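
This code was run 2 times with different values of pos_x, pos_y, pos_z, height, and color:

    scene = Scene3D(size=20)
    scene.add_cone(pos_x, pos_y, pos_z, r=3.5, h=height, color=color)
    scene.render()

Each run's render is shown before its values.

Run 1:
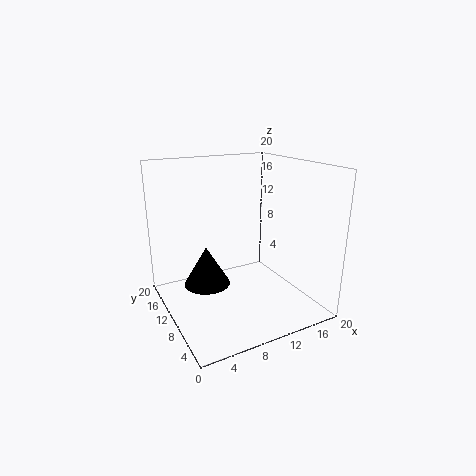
pos_x = 7, pos_y = 14.5, pos_z = 1.5, height = 6, color = 'black'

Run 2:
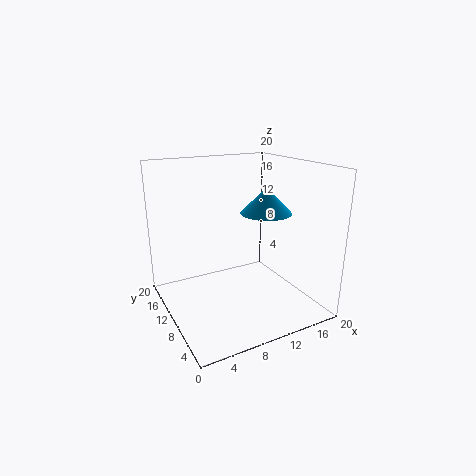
pos_x = 13.5, pos_y = 8.5, pos_z = 13.5, height = 3.5, color = 'deepskyblue'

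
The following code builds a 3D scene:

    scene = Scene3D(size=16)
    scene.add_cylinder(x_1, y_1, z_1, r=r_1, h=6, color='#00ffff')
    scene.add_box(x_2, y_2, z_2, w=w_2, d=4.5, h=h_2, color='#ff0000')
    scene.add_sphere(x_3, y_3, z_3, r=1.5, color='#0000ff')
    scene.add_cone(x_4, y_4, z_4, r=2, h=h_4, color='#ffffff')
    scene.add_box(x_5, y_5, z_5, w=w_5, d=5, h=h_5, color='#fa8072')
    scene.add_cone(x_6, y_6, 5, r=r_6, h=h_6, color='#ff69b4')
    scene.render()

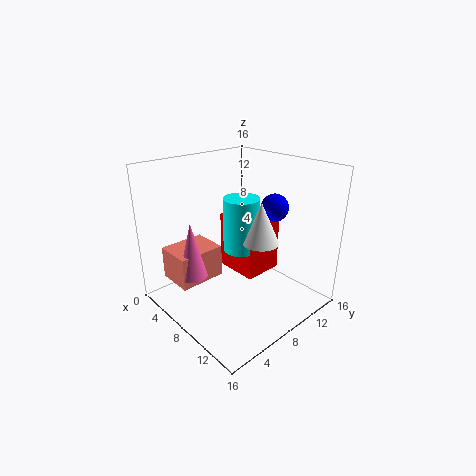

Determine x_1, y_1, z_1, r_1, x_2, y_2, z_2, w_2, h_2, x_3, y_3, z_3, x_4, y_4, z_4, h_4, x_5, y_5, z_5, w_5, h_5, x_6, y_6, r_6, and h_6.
x_1 = 8, y_1 = 8.5, z_1 = 6.5, r_1 = 2, x_2 = 5, y_2 = 8, z_2 = 3.5, w_2 = 5, h_2 = 6.5, x_3 = 10.5, y_3 = 11, z_3 = 11.5, x_4 = 10.5, y_4 = 9, z_4 = 8, h_4 = 4.5, x_5 = 3.5, y_5 = 1, z_5 = 4, w_5 = 4, h_5 = 3.5, x_6 = 7, y_6 = 2.5, r_6 = 1.5, h_6 = 6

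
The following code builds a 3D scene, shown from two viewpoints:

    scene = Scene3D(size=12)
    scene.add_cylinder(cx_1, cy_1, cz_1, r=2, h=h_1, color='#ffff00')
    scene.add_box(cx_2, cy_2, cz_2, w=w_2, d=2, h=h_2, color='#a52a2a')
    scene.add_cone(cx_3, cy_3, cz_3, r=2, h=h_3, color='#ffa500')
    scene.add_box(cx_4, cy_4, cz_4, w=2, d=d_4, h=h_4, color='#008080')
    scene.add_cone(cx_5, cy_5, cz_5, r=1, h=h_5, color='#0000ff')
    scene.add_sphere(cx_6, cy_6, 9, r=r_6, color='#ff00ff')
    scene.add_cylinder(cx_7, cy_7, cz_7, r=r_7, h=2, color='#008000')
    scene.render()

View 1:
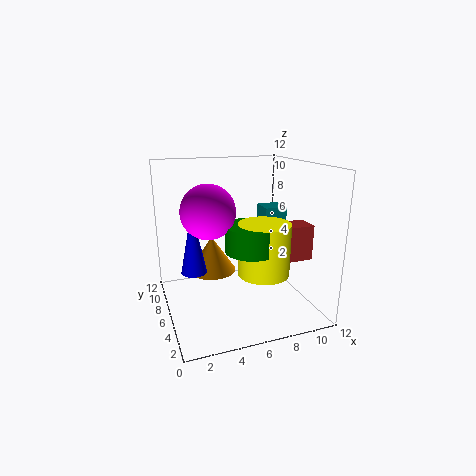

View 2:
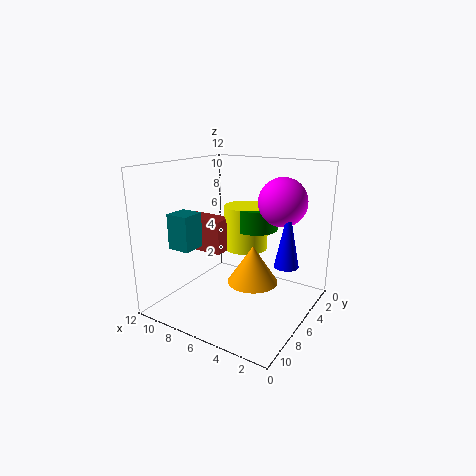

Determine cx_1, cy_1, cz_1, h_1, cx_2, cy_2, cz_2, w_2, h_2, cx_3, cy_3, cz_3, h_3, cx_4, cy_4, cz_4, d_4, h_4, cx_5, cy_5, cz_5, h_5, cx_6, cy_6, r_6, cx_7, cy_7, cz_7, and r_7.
cx_1 = 7, cy_1 = 3, cz_1 = 4, h_1 = 4, cx_2 = 8, cy_2 = 4, cz_2 = 4, w_2 = 4, h_2 = 3, cx_3 = 4, cy_3 = 7, cz_3 = 3, h_3 = 3, cx_4 = 9, cy_4 = 7, cz_4 = 5, d_4 = 2, h_4 = 3, cx_5 = 2, cy_5 = 5, cz_5 = 4, h_5 = 5, cx_6 = 3, cy_6 = 4, r_6 = 2, cx_7 = 6, cy_7 = 3, cz_7 = 6, r_7 = 2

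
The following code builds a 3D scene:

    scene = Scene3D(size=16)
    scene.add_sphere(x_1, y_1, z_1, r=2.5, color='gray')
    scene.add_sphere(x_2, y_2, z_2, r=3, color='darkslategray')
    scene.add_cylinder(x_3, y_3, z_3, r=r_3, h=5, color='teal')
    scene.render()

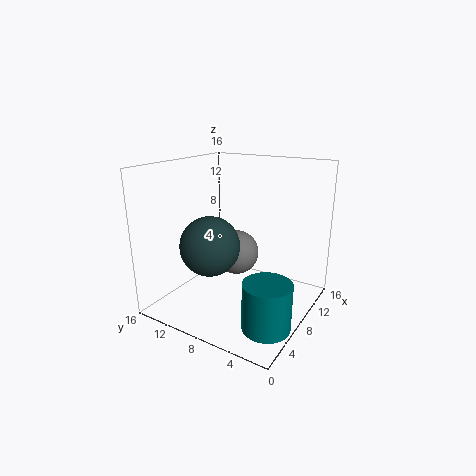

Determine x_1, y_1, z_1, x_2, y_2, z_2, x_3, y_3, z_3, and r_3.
x_1 = 8.5; y_1 = 8.5; z_1 = 6; x_2 = 3.5; y_2 = 8.5; z_2 = 8.5; x_3 = 4.5; y_3 = 2.5; z_3 = 0.5; r_3 = 2.5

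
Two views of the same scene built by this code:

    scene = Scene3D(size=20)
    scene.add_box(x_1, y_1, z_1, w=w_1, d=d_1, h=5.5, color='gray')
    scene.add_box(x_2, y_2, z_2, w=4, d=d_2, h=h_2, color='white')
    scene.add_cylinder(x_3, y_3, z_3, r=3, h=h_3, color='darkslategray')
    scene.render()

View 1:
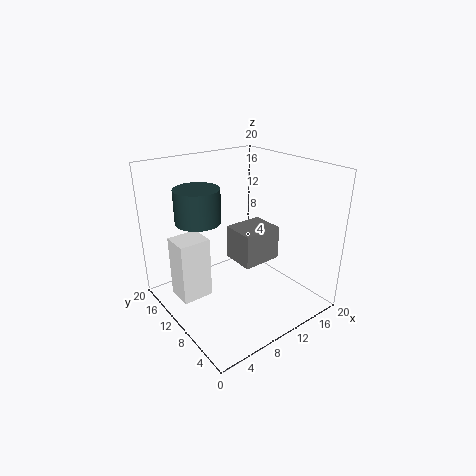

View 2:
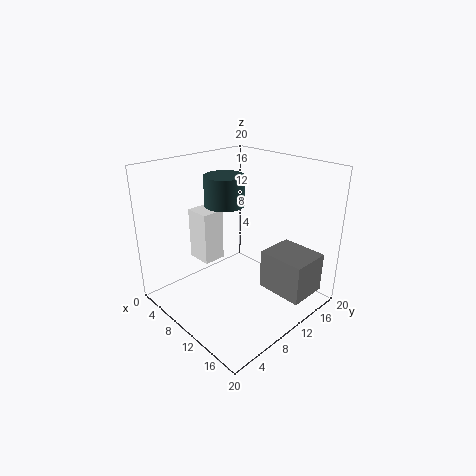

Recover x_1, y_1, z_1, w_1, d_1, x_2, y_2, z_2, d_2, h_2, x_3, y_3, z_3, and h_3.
x_1 = 13
y_1 = 11.5
z_1 = 3
w_1 = 6.5
d_1 = 5.5
x_2 = 0.5
y_2 = 8.5
z_2 = 4
d_2 = 3.5
h_2 = 8
x_3 = 5
y_3 = 12
z_3 = 13
h_3 = 4.5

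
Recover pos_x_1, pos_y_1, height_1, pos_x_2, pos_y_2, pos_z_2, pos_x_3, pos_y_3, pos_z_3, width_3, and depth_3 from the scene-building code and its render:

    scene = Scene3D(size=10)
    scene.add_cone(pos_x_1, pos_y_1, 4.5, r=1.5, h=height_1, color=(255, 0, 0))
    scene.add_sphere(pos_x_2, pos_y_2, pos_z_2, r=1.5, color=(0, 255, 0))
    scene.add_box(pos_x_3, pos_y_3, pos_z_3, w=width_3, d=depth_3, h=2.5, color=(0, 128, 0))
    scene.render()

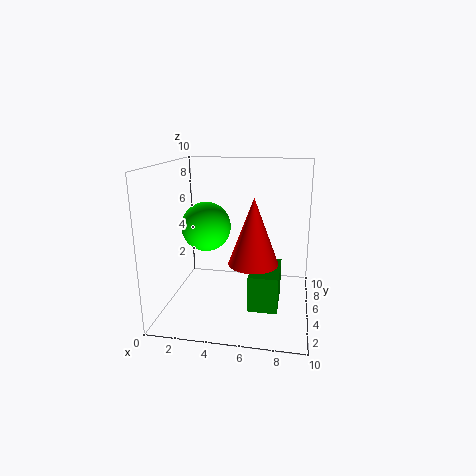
pos_x_1 = 6.5, pos_y_1 = 2, height_1 = 4, pos_x_2 = 3.5, pos_y_2 = 2.5, pos_z_2 = 6.5, pos_x_3 = 6, pos_y_3 = 3, pos_z_3 = 0.5, width_3 = 2, depth_3 = 3.5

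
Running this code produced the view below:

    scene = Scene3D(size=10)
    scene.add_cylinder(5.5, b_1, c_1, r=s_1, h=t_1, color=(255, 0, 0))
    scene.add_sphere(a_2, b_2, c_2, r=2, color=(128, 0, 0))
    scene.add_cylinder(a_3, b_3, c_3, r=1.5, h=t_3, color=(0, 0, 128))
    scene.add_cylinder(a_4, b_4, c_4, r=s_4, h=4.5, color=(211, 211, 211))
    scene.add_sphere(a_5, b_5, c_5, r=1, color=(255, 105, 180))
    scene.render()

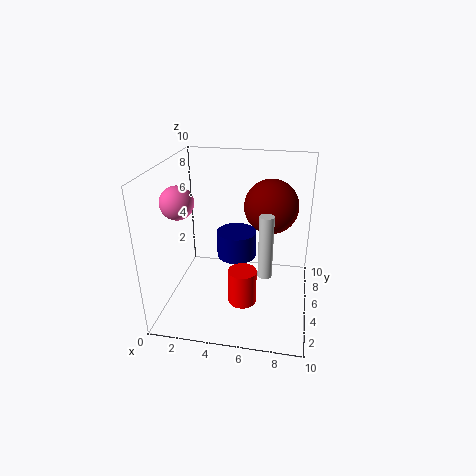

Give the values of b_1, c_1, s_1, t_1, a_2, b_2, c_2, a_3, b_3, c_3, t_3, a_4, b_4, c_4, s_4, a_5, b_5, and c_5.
b_1 = 4, c_1 = 0.5, s_1 = 1, t_1 = 2.5, a_2 = 7, b_2 = 7.5, c_2 = 6.5, a_3 = 4.5, b_3 = 7, c_3 = 2.5, t_3 = 2, a_4 = 7, b_4 = 4.5, c_4 = 2.5, s_4 = 0.5, a_5 = 2, b_5 = 2, c_5 = 8.5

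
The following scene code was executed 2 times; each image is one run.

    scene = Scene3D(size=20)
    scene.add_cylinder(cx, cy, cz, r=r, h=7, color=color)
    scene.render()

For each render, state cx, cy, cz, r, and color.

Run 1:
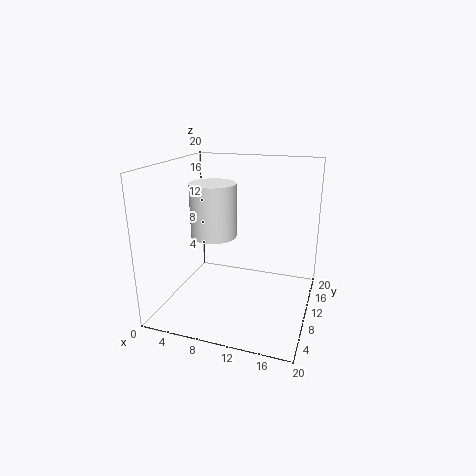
cx = 7.5, cy = 7.5, cz = 11, r = 3, color = 'white'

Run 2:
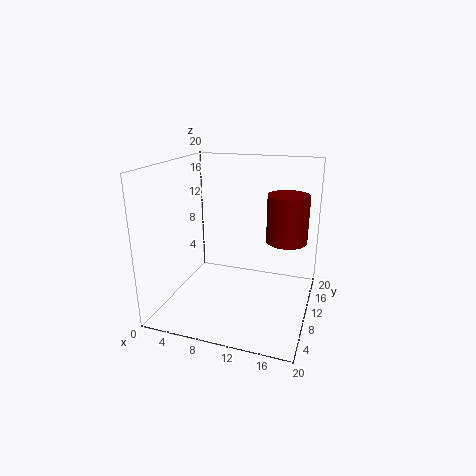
cx = 16, cy = 14.5, cz = 8.5, r = 3, color = 'maroon'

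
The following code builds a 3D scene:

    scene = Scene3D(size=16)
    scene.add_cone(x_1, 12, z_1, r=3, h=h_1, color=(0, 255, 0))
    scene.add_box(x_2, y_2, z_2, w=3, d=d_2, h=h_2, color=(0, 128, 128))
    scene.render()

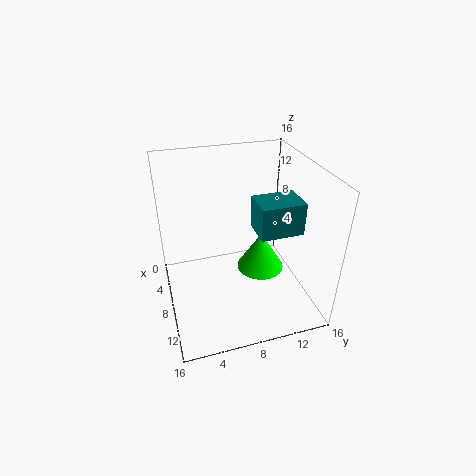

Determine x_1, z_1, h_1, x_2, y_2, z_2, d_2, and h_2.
x_1 = 5
z_1 = 1
h_1 = 5
x_2 = 12
y_2 = 8
z_2 = 12
d_2 = 4
h_2 = 3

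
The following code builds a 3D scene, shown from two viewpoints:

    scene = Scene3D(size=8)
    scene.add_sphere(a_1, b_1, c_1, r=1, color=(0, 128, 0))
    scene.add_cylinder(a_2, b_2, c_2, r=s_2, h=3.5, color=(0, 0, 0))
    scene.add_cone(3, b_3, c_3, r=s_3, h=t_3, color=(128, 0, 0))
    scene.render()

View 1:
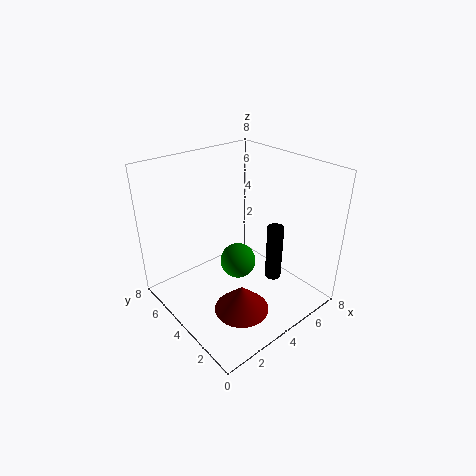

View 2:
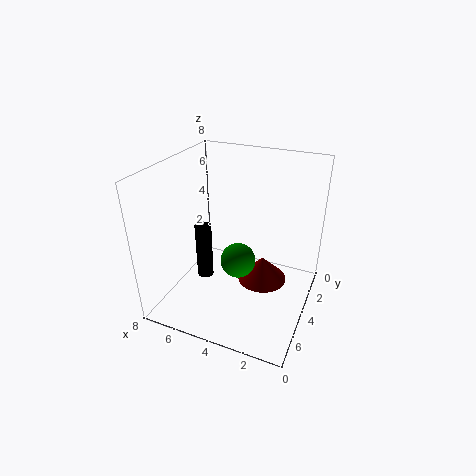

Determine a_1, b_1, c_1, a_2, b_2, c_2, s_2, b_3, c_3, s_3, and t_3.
a_1 = 4
b_1 = 4
c_1 = 2.5
a_2 = 6.5
b_2 = 3.5
c_2 = 0.5
s_2 = 0.5
b_3 = 2.5
c_3 = 0.5
s_3 = 1.5
t_3 = 1.5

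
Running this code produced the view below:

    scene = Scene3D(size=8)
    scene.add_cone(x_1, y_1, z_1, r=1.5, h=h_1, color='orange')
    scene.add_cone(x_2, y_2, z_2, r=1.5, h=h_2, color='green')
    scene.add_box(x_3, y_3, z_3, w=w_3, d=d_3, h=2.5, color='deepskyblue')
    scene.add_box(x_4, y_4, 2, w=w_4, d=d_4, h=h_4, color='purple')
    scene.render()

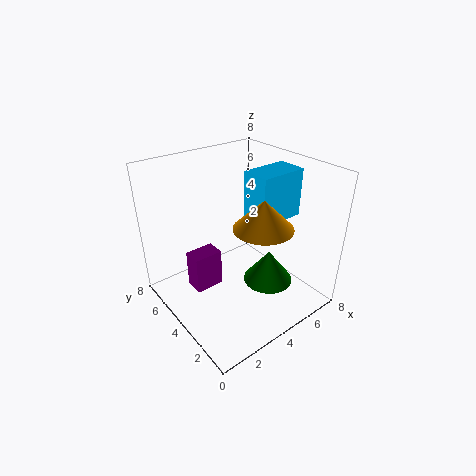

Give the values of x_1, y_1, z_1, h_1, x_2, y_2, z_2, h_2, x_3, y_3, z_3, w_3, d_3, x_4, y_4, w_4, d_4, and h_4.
x_1 = 4; y_1 = 2; z_1 = 5.5; h_1 = 1.5; x_2 = 6; y_2 = 3.5; z_2 = 0.5; h_2 = 2; x_3 = 4; y_3 = 2; z_3 = 5.5; w_3 = 2.5; d_3 = 1.5; x_4 = 1; y_4 = 3.5; w_4 = 1.5; d_4 = 1; h_4 = 2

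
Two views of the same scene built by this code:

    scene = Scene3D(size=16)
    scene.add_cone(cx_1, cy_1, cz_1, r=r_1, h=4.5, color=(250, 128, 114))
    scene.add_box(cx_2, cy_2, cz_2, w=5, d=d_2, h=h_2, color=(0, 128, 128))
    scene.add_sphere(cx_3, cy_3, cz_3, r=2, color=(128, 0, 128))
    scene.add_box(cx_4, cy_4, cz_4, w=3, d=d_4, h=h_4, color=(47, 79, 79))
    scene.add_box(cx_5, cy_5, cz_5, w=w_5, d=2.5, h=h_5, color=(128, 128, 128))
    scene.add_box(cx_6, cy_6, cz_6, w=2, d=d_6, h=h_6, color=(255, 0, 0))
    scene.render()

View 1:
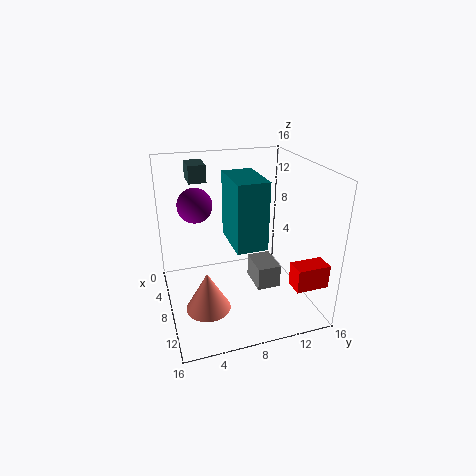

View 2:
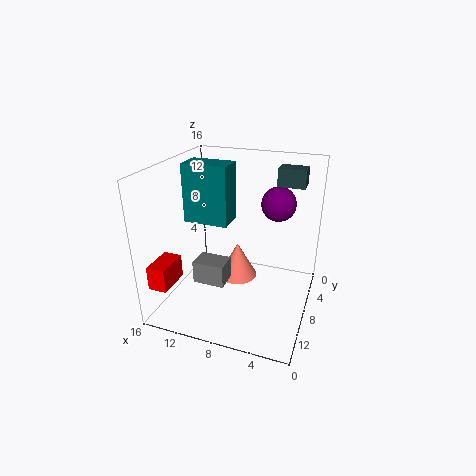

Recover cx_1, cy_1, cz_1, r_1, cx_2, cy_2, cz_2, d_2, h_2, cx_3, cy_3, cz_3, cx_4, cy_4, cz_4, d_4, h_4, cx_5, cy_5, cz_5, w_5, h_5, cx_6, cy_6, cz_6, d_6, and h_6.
cx_1 = 9.5
cy_1 = 4
cz_1 = 0.5
r_1 = 2.5
cx_2 = 9
cy_2 = 6
cz_2 = 9.5
d_2 = 3
h_2 = 6.5
cx_3 = 4.5
cy_3 = 4
cz_3 = 11
cx_4 = 1.5
cy_4 = 3.5
cz_4 = 13.5
d_4 = 2
h_4 = 2
cx_5 = 8.5
cy_5 = 9
cz_5 = 3.5
w_5 = 3.5
h_5 = 2.5
cx_6 = 13
cy_6 = 12
cz_6 = 4.5
d_6 = 3.5
h_6 = 2.5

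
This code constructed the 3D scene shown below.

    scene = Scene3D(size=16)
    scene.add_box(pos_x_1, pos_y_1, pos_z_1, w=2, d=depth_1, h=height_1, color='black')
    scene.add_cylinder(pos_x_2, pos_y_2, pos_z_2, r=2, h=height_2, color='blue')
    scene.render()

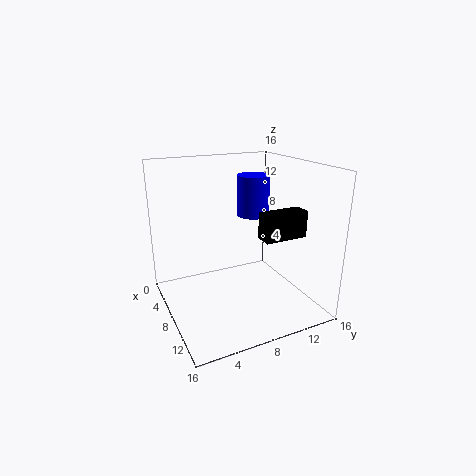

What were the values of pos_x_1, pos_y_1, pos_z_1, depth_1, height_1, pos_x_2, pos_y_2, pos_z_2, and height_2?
pos_x_1 = 9; pos_y_1 = 10; pos_z_1 = 8; depth_1 = 5; height_1 = 3; pos_x_2 = 4; pos_y_2 = 12; pos_z_2 = 9; height_2 = 5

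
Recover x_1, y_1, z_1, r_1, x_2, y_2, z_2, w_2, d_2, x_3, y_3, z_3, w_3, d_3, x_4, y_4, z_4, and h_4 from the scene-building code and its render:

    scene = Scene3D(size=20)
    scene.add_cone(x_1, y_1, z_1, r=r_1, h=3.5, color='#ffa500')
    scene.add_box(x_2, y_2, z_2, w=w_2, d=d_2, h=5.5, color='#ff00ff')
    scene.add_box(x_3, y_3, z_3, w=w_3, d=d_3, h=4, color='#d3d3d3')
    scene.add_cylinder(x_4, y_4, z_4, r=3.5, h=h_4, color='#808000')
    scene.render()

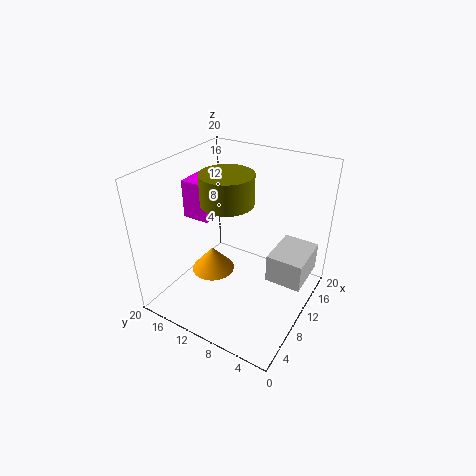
x_1 = 8
y_1 = 13
z_1 = 5
r_1 = 3
x_2 = 9
y_2 = 14.5
z_2 = 11.5
w_2 = 4
d_2 = 4
x_3 = 10
y_3 = 0.5
z_3 = 4.5
w_3 = 6.5
d_3 = 5
x_4 = 9
y_4 = 11
z_4 = 15.5
h_4 = 4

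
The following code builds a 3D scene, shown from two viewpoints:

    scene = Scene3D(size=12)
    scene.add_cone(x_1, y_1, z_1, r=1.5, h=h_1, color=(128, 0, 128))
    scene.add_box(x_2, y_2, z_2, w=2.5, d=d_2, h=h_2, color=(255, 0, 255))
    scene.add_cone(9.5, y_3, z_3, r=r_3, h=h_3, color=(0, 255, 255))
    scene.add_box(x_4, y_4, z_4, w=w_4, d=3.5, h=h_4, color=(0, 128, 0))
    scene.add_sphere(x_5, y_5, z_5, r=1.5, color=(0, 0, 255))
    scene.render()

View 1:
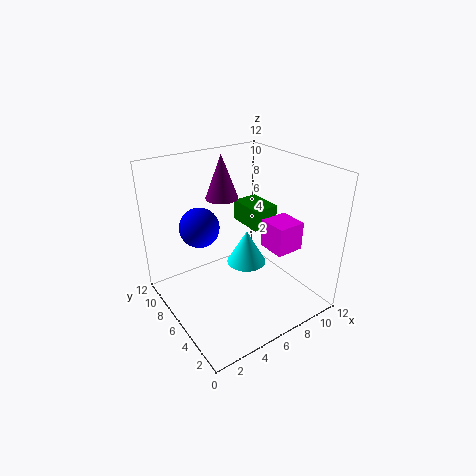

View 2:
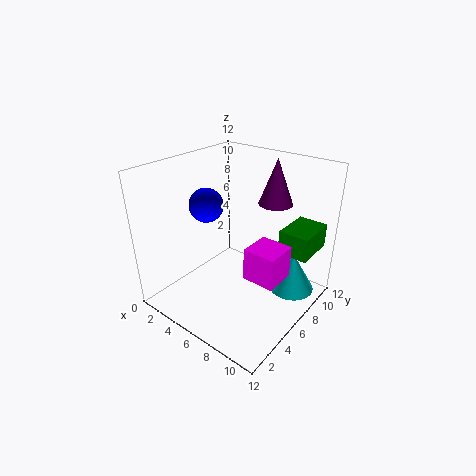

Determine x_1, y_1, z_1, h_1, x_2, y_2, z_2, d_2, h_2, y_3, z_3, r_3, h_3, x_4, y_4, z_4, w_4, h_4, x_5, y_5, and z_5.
x_1 = 7, y_1 = 10, z_1 = 8, h_1 = 4, x_2 = 8.5, y_2 = 3.5, z_2 = 4.5, d_2 = 2.5, h_2 = 2.5, y_3 = 9.5, z_3 = 0.5, r_3 = 2, h_3 = 3.5, x_4 = 9, y_4 = 7.5, z_4 = 5, w_4 = 2.5, h_4 = 2, x_5 = 2.5, y_5 = 6, z_5 = 8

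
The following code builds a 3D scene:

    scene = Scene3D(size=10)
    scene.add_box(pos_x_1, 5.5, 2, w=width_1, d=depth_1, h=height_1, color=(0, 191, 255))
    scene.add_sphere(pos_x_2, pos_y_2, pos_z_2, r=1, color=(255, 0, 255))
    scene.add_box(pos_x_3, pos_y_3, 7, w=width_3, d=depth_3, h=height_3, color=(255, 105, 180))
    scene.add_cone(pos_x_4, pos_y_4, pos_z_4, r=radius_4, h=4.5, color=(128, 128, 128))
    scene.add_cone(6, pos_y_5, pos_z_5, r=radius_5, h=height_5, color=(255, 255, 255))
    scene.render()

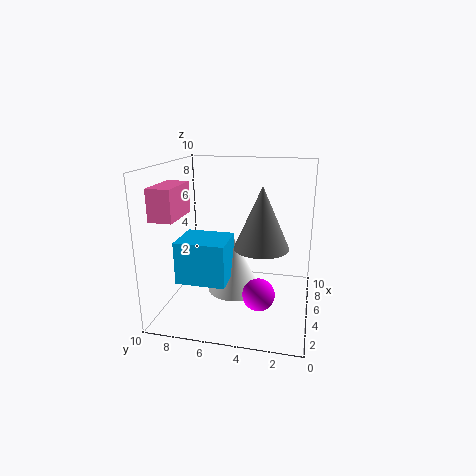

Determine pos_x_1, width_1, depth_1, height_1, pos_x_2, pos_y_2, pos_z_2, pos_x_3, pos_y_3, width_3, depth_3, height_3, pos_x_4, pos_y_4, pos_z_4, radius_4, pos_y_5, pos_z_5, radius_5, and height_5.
pos_x_1 = 3
width_1 = 3
depth_1 = 3.5
height_1 = 3
pos_x_2 = 2
pos_y_2 = 3
pos_z_2 = 2.5
pos_x_3 = 1
pos_y_3 = 8
width_3 = 3
depth_3 = 1.5
height_3 = 2
pos_x_4 = 6
pos_y_4 = 3.5
pos_z_4 = 4
radius_4 = 2
pos_y_5 = 5.5
pos_z_5 = 0.5
radius_5 = 2
height_5 = 4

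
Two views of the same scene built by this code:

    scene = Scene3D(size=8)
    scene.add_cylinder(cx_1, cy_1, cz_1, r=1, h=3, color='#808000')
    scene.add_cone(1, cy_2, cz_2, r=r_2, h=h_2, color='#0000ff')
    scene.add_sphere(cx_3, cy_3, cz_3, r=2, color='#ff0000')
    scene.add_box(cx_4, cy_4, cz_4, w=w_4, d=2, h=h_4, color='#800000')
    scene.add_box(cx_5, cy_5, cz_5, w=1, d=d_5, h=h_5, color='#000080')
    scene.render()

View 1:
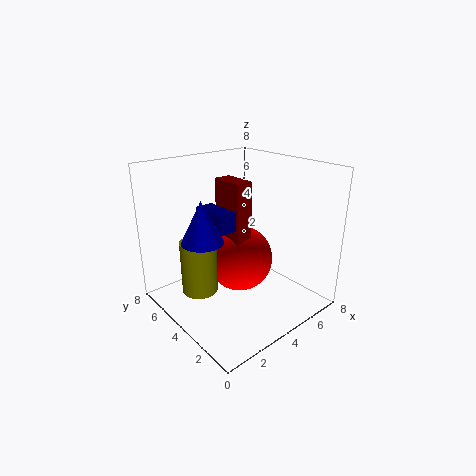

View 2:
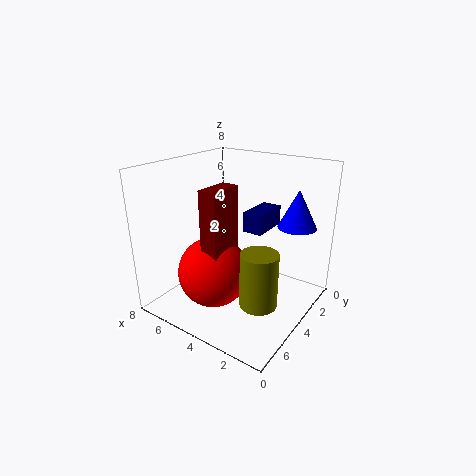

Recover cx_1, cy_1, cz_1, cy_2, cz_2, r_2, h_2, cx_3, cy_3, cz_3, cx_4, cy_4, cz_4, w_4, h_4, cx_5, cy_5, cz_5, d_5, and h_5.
cx_1 = 2; cy_1 = 5; cz_1 = 1; cy_2 = 3; cz_2 = 5; r_2 = 1; h_2 = 2; cx_3 = 5; cy_3 = 5; cz_3 = 2; cx_4 = 4; cy_4 = 4; cz_4 = 3; w_4 = 1; h_4 = 4; cx_5 = 2; cy_5 = 3; cz_5 = 5; d_5 = 2; h_5 = 1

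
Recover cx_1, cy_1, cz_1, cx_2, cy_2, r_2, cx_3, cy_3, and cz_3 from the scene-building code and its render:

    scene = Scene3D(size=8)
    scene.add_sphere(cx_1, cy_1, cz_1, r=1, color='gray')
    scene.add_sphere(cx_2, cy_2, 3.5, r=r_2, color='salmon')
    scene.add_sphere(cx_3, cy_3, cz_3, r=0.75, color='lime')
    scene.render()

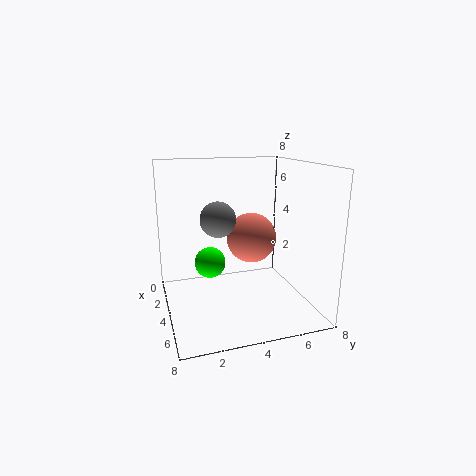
cx_1 = 3.5; cy_1 = 3; cz_1 = 5; cx_2 = 2.75; cy_2 = 5.25; r_2 = 1.5; cx_3 = 5.75; cy_3 = 2; cz_3 = 3.5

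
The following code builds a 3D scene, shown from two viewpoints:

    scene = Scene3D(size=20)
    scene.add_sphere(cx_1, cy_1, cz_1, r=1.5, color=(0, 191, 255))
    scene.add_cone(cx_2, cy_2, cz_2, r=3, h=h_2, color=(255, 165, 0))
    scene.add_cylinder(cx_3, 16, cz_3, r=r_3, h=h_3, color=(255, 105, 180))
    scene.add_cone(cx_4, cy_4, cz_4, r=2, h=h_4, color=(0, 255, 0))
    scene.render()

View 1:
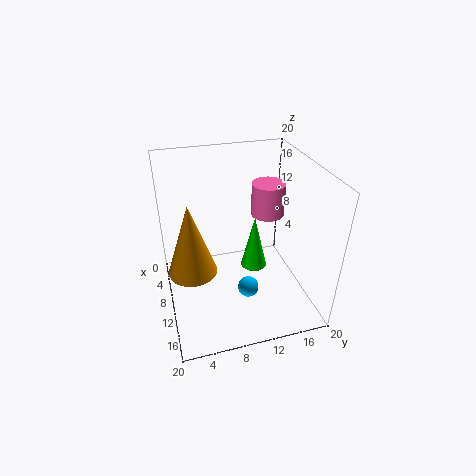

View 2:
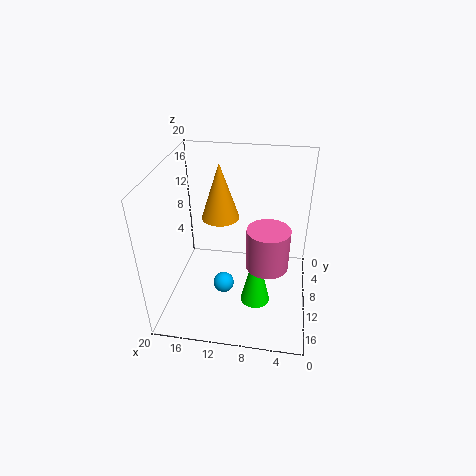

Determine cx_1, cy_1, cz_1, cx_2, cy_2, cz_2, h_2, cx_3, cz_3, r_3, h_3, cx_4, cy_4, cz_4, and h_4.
cx_1 = 12; cy_1 = 11; cz_1 = 2.5; cx_2 = 14; cy_2 = 3; cz_2 = 9; h_2 = 9; cx_3 = 5.5; cz_3 = 10.5; r_3 = 2.5; h_3 = 5; cx_4 = 7; cy_4 = 13.5; cz_4 = 2.5; h_4 = 8.5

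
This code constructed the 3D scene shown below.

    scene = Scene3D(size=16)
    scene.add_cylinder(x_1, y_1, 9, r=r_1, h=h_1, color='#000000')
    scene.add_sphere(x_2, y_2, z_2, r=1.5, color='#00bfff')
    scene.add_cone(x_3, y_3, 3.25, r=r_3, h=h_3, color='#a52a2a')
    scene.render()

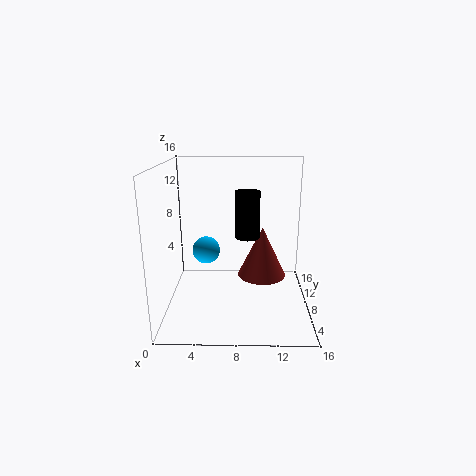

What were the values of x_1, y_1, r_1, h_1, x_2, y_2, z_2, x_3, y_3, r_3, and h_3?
x_1 = 9, y_1 = 5.5, r_1 = 1.25, h_1 = 4.75, x_2 = 4.5, y_2 = 7.5, z_2 = 6.75, x_3 = 10.75, y_3 = 8.75, r_3 = 2.75, h_3 = 5.75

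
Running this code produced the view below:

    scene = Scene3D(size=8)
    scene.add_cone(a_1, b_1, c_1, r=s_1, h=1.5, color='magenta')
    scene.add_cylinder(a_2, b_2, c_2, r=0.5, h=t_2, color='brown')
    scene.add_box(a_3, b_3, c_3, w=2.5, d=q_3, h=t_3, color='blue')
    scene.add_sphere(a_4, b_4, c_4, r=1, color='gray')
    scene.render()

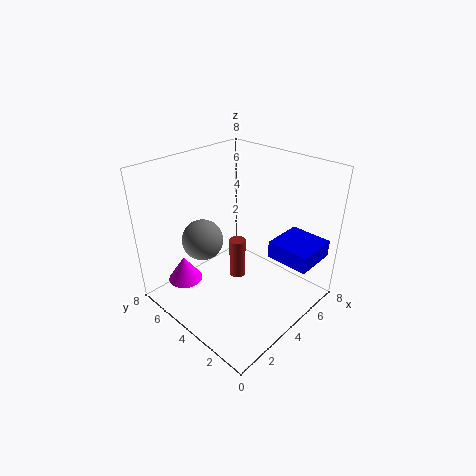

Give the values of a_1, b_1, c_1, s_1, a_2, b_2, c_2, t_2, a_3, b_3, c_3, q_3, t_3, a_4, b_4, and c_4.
a_1 = 2; b_1 = 6.5; c_1 = 1; s_1 = 1; a_2 = 5; b_2 = 5; c_2 = 0.5; t_2 = 2.5; a_3 = 5.5; b_3 = 0.5; c_3 = 2.5; q_3 = 2.5; t_3 = 1; a_4 = 1.5; b_4 = 4; c_4 = 5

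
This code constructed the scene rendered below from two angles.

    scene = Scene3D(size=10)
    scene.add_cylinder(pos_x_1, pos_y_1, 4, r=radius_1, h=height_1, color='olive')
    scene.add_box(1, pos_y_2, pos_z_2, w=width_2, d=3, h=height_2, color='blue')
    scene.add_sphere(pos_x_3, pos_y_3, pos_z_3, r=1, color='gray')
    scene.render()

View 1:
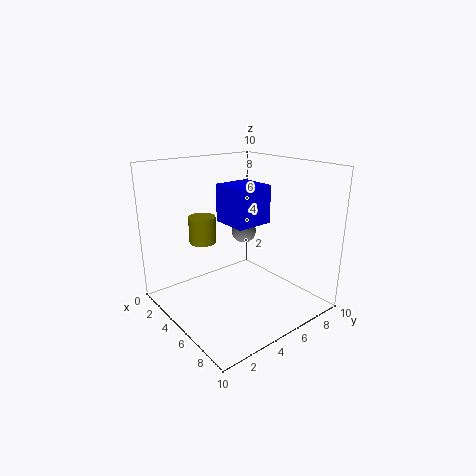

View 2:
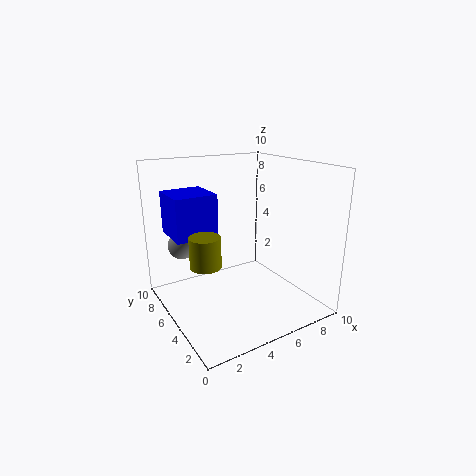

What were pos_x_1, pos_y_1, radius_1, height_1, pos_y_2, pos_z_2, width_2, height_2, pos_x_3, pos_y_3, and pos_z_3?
pos_x_1 = 2
pos_y_1 = 4
radius_1 = 1
height_1 = 2
pos_y_2 = 6
pos_z_2 = 5
width_2 = 3
height_2 = 3
pos_x_3 = 2
pos_y_3 = 8
pos_z_3 = 4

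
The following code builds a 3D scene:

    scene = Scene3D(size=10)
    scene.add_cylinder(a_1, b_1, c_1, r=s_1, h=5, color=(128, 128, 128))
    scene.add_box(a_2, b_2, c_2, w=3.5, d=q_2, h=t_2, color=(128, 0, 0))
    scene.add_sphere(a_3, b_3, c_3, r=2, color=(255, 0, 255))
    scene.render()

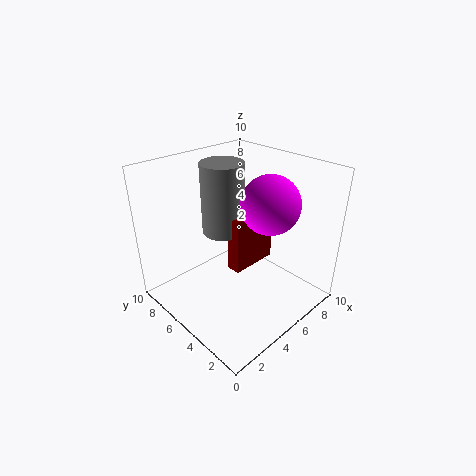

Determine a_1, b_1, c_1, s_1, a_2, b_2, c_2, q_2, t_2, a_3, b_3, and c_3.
a_1 = 5
b_1 = 6.5
c_1 = 5
s_1 = 1.5
a_2 = 4.5
b_2 = 4.5
c_2 = 2.5
q_2 = 1
t_2 = 4
a_3 = 6.5
b_3 = 3.5
c_3 = 7.5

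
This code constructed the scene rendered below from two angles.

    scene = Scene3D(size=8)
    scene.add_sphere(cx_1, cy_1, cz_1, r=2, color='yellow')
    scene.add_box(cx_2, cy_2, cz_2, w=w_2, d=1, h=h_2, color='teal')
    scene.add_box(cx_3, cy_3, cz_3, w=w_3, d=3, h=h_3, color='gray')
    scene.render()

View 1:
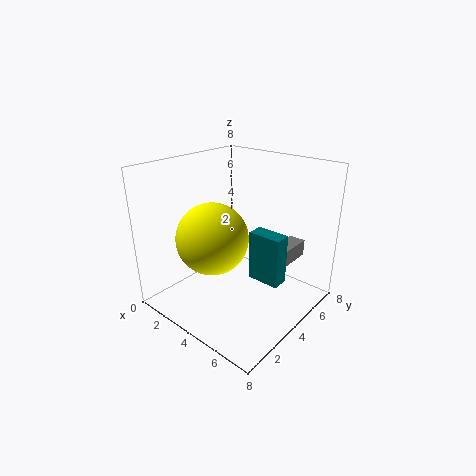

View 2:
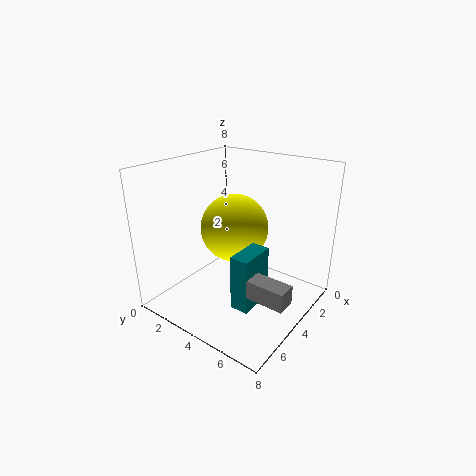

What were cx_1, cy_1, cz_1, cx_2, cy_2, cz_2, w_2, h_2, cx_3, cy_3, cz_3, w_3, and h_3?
cx_1 = 3
cy_1 = 3
cz_1 = 4
cx_2 = 4
cy_2 = 5
cz_2 = 1
w_2 = 2
h_2 = 3
cx_3 = 5
cy_3 = 5
cz_3 = 2
w_3 = 1
h_3 = 1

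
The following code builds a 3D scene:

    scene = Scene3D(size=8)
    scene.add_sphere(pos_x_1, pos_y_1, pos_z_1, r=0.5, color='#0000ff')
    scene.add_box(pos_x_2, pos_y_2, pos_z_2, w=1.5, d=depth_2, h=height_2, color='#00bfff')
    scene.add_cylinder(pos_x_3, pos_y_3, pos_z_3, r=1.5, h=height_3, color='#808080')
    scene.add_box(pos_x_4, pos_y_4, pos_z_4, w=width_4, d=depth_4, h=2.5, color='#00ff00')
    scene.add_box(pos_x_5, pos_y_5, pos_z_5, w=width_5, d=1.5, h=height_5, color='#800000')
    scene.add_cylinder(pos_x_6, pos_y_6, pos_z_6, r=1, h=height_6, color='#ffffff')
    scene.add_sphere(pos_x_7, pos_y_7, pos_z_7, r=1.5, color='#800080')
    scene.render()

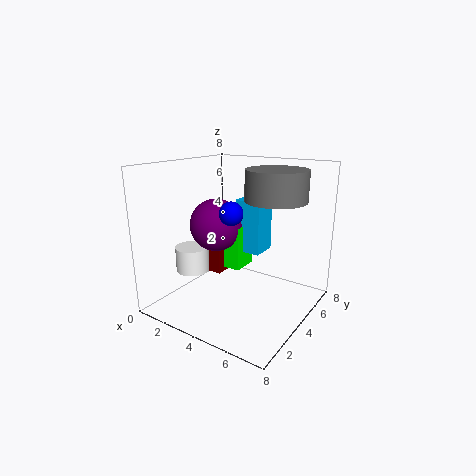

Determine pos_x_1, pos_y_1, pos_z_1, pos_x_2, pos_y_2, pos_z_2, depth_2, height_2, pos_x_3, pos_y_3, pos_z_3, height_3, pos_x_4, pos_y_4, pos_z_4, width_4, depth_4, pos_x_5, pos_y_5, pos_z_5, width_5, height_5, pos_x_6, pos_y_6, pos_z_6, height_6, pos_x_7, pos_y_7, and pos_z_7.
pos_x_1 = 6; pos_y_1 = 0.5; pos_z_1 = 6.5; pos_x_2 = 3.5; pos_y_2 = 4.5; pos_z_2 = 3; depth_2 = 1.5; height_2 = 3; pos_x_3 = 6.5; pos_y_3 = 3.5; pos_z_3 = 6.5; height_3 = 1.5; pos_x_4 = 3; pos_y_4 = 4; pos_z_4 = 2; width_4 = 1; depth_4 = 1.5; pos_x_5 = 0.5; pos_y_5 = 5.5; pos_z_5 = 0.5; width_5 = 1; height_5 = 2.5; pos_x_6 = 1; pos_y_6 = 3.5; pos_z_6 = 1.5; height_6 = 1.5; pos_x_7 = 2.5; pos_y_7 = 4; pos_z_7 = 4.5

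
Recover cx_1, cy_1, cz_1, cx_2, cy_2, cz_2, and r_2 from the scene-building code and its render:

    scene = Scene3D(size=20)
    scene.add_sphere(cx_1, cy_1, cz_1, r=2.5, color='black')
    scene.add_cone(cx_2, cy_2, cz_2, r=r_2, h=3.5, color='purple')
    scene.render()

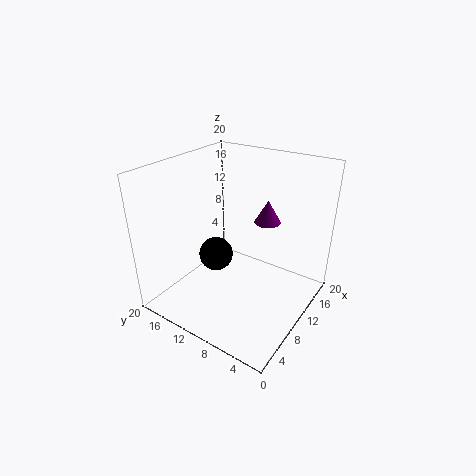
cx_1 = 10, cy_1 = 14, cz_1 = 6, cx_2 = 16.5, cy_2 = 9, cz_2 = 10, r_2 = 2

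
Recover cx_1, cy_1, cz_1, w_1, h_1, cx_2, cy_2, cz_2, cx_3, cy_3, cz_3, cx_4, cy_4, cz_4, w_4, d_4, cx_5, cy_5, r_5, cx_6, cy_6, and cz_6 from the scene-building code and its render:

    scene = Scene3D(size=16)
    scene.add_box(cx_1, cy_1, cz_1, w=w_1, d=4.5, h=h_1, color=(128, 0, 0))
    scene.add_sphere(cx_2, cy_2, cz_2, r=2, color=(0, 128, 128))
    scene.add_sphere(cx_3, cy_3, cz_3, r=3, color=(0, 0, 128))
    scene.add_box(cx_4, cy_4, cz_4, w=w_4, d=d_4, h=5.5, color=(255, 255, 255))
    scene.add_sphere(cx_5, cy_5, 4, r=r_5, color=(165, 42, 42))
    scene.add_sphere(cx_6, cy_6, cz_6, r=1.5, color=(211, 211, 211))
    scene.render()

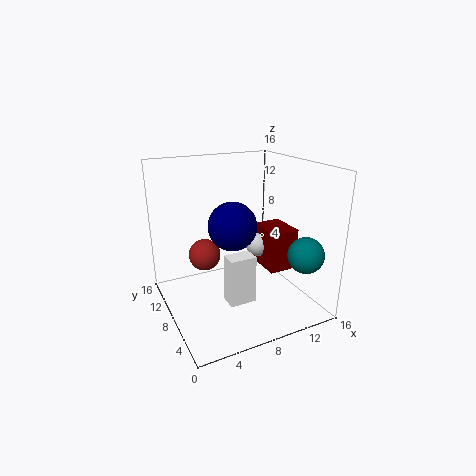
cx_1 = 12
cy_1 = 7
cz_1 = 3
w_1 = 3.5
h_1 = 5
cx_2 = 14
cy_2 = 3.5
cz_2 = 6.5
cx_3 = 9
cy_3 = 11.5
cz_3 = 8
cx_4 = 6
cy_4 = 5.5
cz_4 = 1
w_4 = 3
d_4 = 2
cx_5 = 6
cy_5 = 13.5
r_5 = 2
cx_6 = 12
cy_6 = 10.5
cz_6 = 5.5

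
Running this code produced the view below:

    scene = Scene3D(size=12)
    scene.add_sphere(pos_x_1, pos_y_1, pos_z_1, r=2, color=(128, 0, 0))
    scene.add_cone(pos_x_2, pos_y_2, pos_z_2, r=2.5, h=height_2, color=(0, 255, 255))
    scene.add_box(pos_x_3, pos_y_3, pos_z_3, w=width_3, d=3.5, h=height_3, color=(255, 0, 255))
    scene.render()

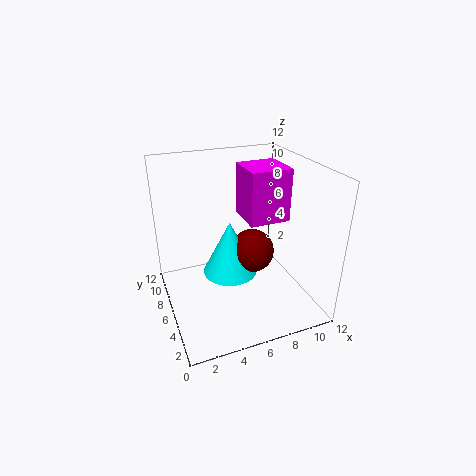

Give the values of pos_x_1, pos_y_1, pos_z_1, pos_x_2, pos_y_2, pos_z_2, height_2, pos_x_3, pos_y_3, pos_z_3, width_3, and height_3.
pos_x_1 = 8; pos_y_1 = 7.5; pos_z_1 = 3.5; pos_x_2 = 6; pos_y_2 = 8; pos_z_2 = 1.5; height_2 = 5; pos_x_3 = 7; pos_y_3 = 5.5; pos_z_3 = 7; width_3 = 3.5; height_3 = 4.5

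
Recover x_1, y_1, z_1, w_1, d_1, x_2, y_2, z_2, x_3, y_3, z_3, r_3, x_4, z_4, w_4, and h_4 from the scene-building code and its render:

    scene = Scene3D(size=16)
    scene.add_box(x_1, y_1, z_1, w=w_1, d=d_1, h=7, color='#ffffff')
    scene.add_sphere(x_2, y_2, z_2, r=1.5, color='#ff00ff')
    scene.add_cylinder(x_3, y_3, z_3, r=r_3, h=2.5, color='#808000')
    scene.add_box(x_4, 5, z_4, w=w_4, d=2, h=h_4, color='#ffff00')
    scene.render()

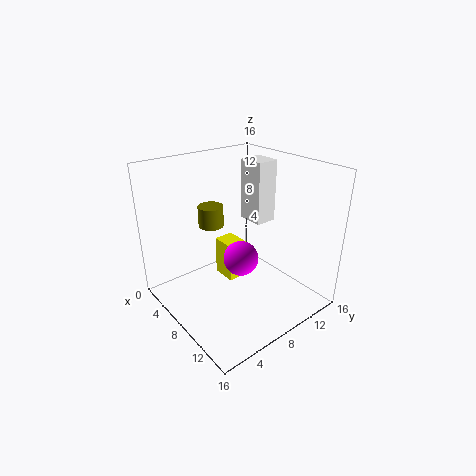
x_1 = 5.5
y_1 = 10.5
z_1 = 9
w_1 = 3
d_1 = 2.5
x_2 = 14
y_2 = 3.5
z_2 = 10
x_3 = 3.5
y_3 = 7.5
z_3 = 8
r_3 = 1.5
x_4 = 8
z_4 = 5
w_4 = 2.5
h_4 = 4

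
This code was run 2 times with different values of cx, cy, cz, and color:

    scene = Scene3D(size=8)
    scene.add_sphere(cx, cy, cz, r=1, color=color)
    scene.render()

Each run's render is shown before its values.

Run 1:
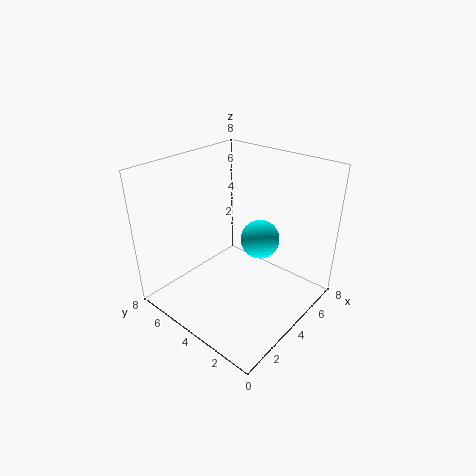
cx = 4
cy = 2.5
cz = 4.5
color = 'cyan'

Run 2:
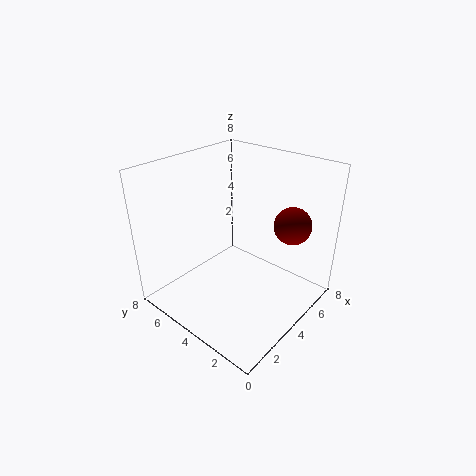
cx = 5.5
cy = 1.5
cz = 5
color = 'maroon'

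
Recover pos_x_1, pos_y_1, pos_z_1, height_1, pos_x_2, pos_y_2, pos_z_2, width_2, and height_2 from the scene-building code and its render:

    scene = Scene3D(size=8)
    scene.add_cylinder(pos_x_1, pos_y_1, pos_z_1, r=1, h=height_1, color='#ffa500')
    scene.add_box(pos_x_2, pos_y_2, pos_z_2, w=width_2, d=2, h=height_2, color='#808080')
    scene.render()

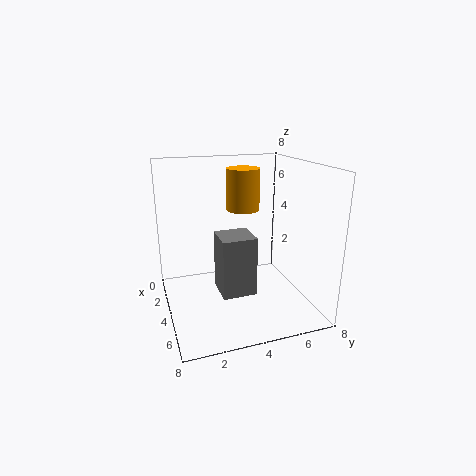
pos_x_1 = 2; pos_y_1 = 5; pos_z_1 = 5; height_1 = 2.5; pos_x_2 = 2.5; pos_y_2 = 3; pos_z_2 = 0.5; width_2 = 2; height_2 = 3.5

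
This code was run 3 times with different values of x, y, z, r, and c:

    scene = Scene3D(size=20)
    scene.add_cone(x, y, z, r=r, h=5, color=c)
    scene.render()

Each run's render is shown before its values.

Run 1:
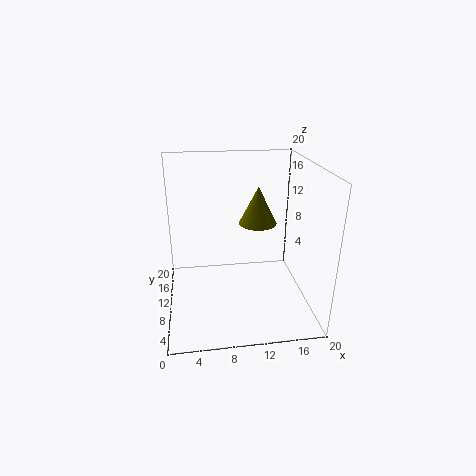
x = 12.5, y = 9, z = 12.5, r = 2.5, c = 'olive'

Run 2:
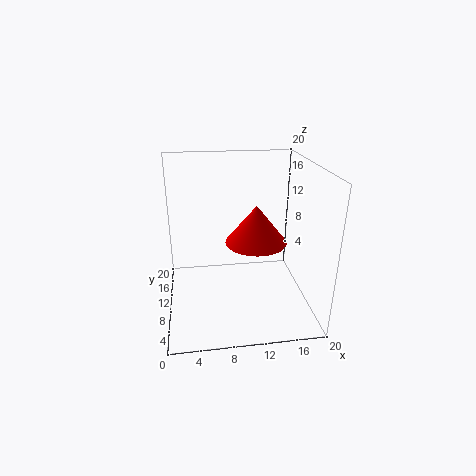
x = 12, y = 7.5, z = 10.5, r = 4, c = 'red'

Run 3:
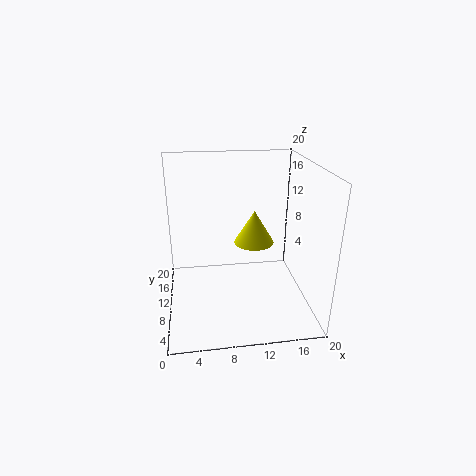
x = 13, y = 13.5, z = 7.5, r = 3, c = 'yellow'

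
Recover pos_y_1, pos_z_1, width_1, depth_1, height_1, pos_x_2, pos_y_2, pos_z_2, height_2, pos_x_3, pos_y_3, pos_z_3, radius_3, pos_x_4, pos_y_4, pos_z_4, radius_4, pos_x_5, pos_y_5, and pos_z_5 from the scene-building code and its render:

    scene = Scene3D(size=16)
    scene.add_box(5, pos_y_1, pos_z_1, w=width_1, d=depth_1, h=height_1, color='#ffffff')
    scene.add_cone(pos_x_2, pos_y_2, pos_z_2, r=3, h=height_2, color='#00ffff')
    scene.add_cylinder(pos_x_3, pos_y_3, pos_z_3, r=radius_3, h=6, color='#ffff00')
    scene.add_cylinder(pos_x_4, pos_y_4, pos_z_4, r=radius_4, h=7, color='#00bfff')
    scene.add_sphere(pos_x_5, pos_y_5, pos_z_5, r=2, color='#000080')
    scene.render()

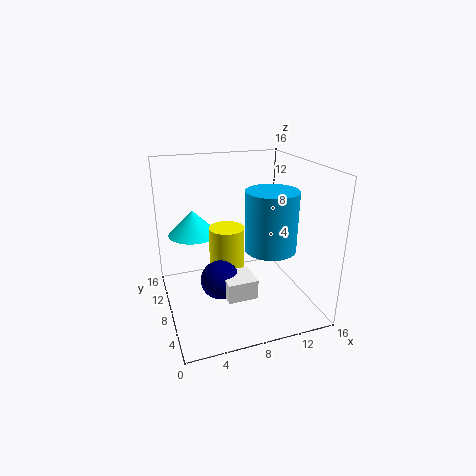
pos_y_1 = 2; pos_z_1 = 4; width_1 = 3; depth_1 = 3; height_1 = 2; pos_x_2 = 4; pos_y_2 = 13; pos_z_2 = 7; height_2 = 3; pos_x_3 = 7; pos_y_3 = 9; pos_z_3 = 3; radius_3 = 2; pos_x_4 = 12; pos_y_4 = 8; pos_z_4 = 6; radius_4 = 3; pos_x_5 = 5; pos_y_5 = 5; pos_z_5 = 5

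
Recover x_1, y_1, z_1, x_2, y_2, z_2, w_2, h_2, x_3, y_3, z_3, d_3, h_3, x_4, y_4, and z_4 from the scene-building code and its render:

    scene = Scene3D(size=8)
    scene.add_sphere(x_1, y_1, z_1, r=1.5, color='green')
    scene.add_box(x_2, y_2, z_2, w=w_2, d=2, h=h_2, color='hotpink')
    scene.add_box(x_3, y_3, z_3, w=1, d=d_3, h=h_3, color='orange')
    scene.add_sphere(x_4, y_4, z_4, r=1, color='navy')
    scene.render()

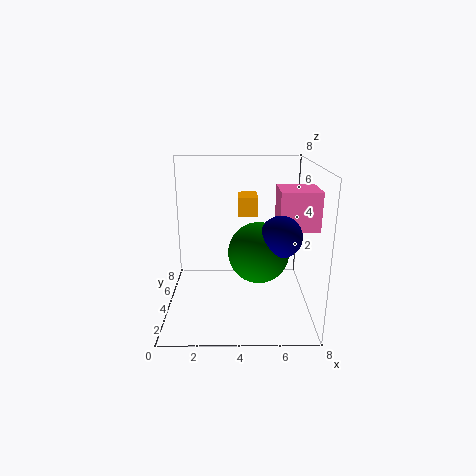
x_1 = 5, y_1 = 2, z_1 = 4, x_2 = 6, y_2 = 2, z_2 = 5, w_2 = 2, h_2 = 2, x_3 = 4, y_3 = 3, z_3 = 5.5, d_3 = 1.5, h_3 = 1, x_4 = 6, y_4 = 1.5, z_4 = 5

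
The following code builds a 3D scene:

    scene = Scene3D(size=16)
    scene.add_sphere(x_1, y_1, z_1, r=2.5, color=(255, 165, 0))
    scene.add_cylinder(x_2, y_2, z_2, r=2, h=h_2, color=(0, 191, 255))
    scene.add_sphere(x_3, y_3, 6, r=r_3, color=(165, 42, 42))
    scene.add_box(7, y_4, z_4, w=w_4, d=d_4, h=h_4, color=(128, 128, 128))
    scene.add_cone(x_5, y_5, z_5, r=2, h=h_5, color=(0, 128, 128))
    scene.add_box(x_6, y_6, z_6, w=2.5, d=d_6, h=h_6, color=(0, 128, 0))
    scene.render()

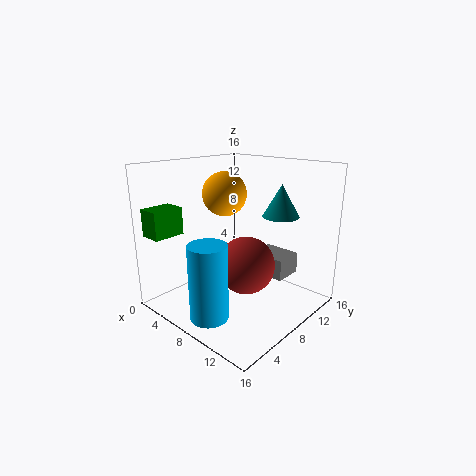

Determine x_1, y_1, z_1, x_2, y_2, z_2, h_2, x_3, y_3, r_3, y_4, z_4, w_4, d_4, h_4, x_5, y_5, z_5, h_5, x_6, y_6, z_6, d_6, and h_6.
x_1 = 5.5
y_1 = 8.5
z_1 = 12.5
x_2 = 9
y_2 = 2.5
z_2 = 1
h_2 = 8
x_3 = 10.5
y_3 = 6.5
r_3 = 3
y_4 = 11.5
z_4 = 2.5
w_4 = 4.5
d_4 = 3.5
h_4 = 2.5
x_5 = 11.5
y_5 = 11
z_5 = 10.5
h_5 = 3.5
x_6 = 1
y_6 = 0.5
z_6 = 8.5
d_6 = 3.5
h_6 = 3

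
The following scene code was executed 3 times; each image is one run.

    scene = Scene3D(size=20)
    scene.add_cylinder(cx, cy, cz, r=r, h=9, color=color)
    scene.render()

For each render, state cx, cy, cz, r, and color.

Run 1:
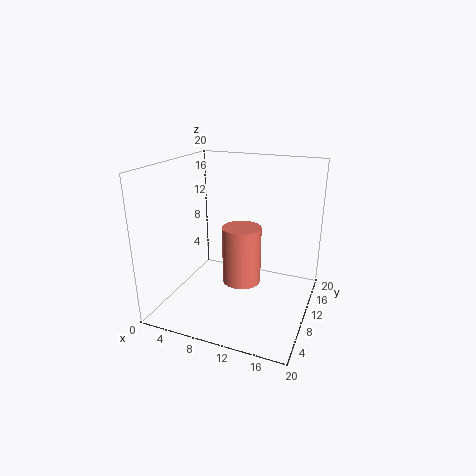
cx = 9
cy = 14
cz = 1
r = 3
color = 'salmon'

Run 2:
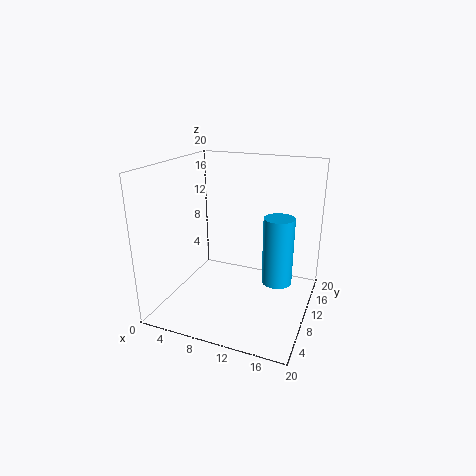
cx = 16
cy = 9
cz = 5
r = 2
color = 'deepskyblue'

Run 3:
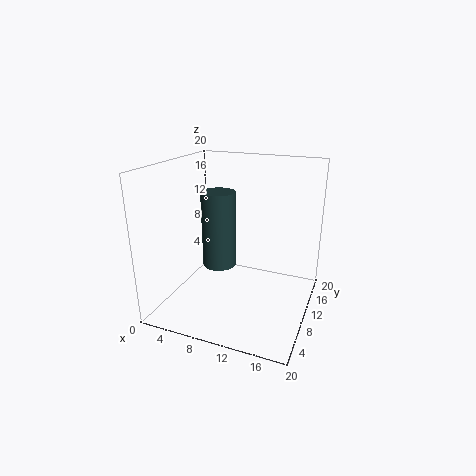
cx = 10
cy = 4
cz = 9
r = 2
color = 'darkslategray'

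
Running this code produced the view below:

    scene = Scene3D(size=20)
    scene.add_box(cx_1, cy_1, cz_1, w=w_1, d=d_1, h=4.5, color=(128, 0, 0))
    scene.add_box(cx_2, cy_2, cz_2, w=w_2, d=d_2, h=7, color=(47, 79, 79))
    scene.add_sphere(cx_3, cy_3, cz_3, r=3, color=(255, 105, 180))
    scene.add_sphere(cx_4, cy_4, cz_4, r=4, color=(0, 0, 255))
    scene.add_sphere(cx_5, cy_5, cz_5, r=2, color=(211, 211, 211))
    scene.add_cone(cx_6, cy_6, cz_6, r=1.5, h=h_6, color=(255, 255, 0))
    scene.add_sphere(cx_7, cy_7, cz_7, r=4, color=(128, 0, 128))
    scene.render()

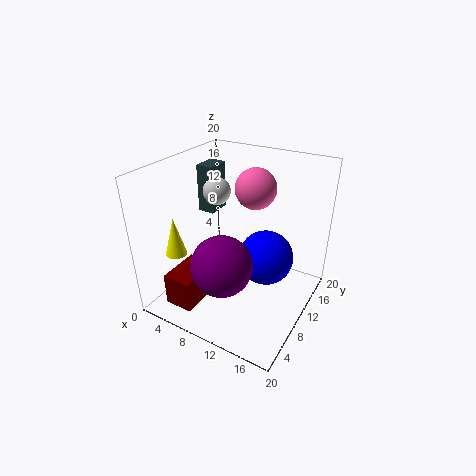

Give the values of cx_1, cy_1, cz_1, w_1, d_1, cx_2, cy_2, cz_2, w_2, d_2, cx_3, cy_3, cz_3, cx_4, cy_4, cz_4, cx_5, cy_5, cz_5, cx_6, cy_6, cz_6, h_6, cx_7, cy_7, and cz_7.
cx_1 = 3.5
cy_1 = 1.5
cz_1 = 2
w_1 = 4
d_1 = 6
cx_2 = 2
cy_2 = 12
cz_2 = 11.5
w_2 = 2.5
d_2 = 3.5
cx_3 = 10
cy_3 = 15
cz_3 = 15.5
cx_4 = 13
cy_4 = 13
cz_4 = 6
cx_5 = 5
cy_5 = 12.5
cz_5 = 15
cx_6 = 2.5
cy_6 = 5.5
cz_6 = 7.5
h_6 = 5.5
cx_7 = 10.5
cy_7 = 5
cz_7 = 8.5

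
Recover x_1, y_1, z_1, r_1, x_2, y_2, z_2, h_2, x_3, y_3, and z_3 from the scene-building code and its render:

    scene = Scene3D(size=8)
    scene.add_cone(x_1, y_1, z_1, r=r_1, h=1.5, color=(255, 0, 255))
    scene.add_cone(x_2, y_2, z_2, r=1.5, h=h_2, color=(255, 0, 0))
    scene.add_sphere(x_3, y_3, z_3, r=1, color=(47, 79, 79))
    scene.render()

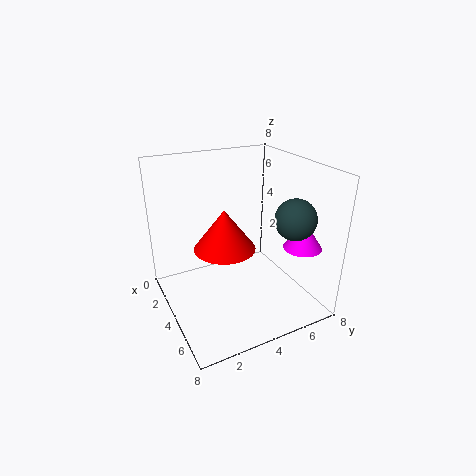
x_1 = 6.5
y_1 = 6.5
z_1 = 4
r_1 = 1
x_2 = 5.5
y_2 = 2.5
z_2 = 4.5
h_2 = 2
x_3 = 7
y_3 = 5.5
z_3 = 6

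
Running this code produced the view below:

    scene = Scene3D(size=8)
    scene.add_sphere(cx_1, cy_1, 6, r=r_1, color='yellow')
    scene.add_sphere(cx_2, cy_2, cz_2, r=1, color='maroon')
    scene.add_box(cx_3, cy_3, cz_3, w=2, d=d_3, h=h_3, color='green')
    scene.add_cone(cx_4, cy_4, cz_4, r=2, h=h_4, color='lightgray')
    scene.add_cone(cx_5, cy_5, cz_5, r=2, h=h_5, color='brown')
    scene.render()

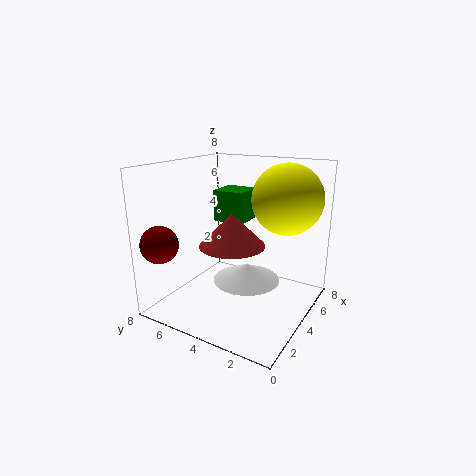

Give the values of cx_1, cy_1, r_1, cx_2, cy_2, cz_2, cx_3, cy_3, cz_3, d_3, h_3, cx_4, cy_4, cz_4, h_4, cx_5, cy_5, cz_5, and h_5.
cx_1 = 6, cy_1 = 2, r_1 = 2, cx_2 = 1, cy_2 = 7, cz_2 = 4, cx_3 = 6, cy_3 = 5, cz_3 = 4, d_3 = 2, h_3 = 2, cx_4 = 5, cy_4 = 4, cz_4 = 1, h_4 = 1, cx_5 = 5, cy_5 = 5, cz_5 = 3, h_5 = 2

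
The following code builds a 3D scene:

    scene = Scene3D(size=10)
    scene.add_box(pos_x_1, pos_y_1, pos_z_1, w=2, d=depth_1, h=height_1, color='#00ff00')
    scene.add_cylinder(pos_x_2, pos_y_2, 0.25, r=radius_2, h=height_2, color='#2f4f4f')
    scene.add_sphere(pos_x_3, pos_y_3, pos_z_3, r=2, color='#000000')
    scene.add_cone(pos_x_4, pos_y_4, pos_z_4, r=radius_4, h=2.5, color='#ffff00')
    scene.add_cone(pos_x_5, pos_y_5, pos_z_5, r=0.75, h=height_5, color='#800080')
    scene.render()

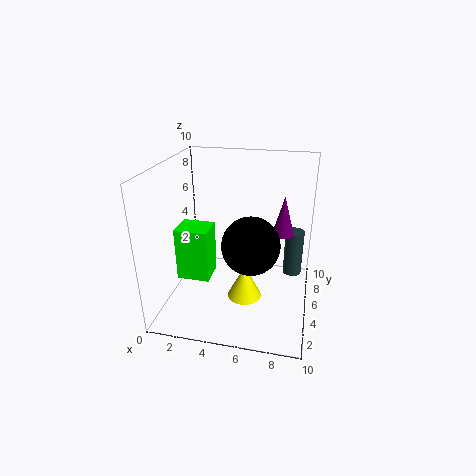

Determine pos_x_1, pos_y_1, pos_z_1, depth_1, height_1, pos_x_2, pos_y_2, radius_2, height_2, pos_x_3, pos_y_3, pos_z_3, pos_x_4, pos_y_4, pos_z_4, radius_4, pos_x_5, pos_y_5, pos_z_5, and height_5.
pos_x_1 = 2; pos_y_1 = 1.25; pos_z_1 = 3.75; depth_1 = 1.75; height_1 = 3.25; pos_x_2 = 8.75; pos_y_2 = 9; radius_2 = 0.75; height_2 = 3.75; pos_x_3 = 6; pos_y_3 = 4.5; pos_z_3 = 4.75; pos_x_4 = 5.5; pos_y_4 = 5; pos_z_4 = 0.25; radius_4 = 1.25; pos_x_5 = 8; pos_y_5 = 5.75; pos_z_5 = 5.25; height_5 = 2.75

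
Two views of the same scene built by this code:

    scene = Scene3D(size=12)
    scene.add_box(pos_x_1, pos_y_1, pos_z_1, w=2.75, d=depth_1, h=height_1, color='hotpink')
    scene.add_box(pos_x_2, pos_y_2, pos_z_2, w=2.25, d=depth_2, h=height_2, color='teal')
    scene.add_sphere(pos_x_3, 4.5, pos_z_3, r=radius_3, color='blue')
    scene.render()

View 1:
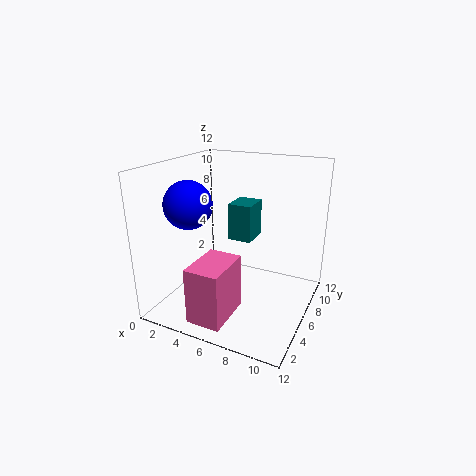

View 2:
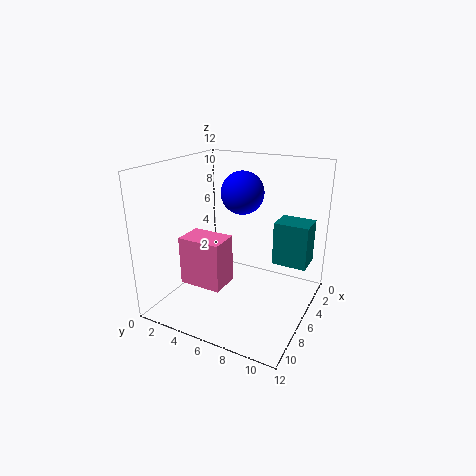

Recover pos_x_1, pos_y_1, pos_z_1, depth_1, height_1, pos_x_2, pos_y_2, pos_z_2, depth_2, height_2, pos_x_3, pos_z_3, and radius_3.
pos_x_1 = 4.25, pos_y_1 = 0.5, pos_z_1 = 0.75, depth_1 = 4, height_1 = 4.5, pos_x_2 = 3.5, pos_y_2 = 9, pos_z_2 = 4.25, depth_2 = 2.75, height_2 = 3.5, pos_x_3 = 2.25, pos_z_3 = 8.75, radius_3 = 2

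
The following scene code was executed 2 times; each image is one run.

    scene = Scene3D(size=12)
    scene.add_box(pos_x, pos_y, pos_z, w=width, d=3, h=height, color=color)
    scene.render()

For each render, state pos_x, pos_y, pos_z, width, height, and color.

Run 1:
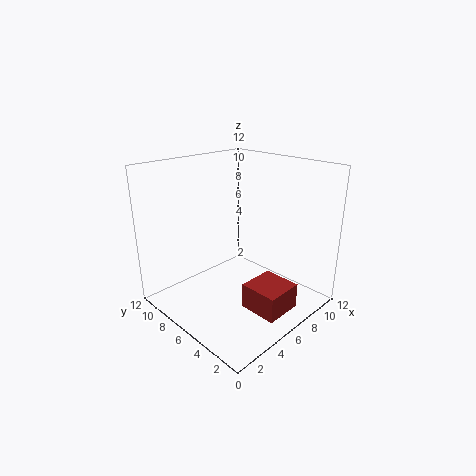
pos_x = 4, pos_y = 0.5, pos_z = 1.5, width = 3, height = 2, color = 'brown'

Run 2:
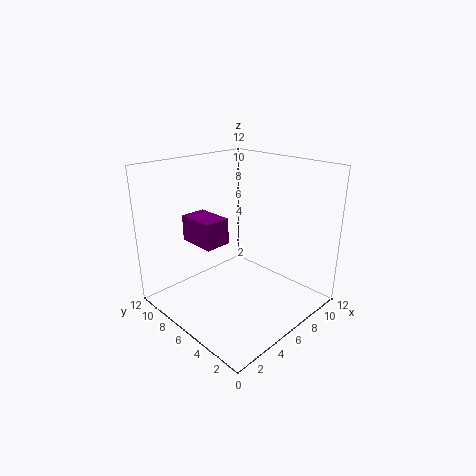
pos_x = 2, pos_y = 5, pos_z = 6.5, width = 2, height = 2, color = 'purple'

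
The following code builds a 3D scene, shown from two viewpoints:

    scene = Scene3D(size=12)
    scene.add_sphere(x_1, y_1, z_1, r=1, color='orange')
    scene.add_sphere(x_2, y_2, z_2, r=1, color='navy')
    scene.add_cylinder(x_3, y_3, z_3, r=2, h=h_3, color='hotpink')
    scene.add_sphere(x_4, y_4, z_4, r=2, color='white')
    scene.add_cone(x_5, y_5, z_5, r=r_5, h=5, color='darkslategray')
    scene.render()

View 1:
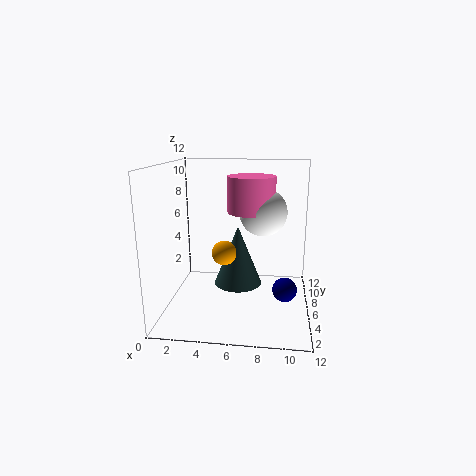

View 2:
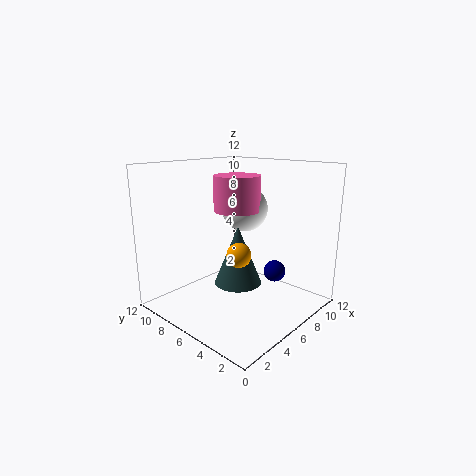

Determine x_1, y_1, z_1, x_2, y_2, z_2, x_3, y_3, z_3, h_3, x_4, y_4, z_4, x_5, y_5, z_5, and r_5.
x_1 = 5, y_1 = 5, z_1 = 5, x_2 = 10, y_2 = 5, z_2 = 2, x_3 = 7, y_3 = 7, z_3 = 8, h_3 = 3, x_4 = 8, y_4 = 7, z_4 = 8, x_5 = 6, y_5 = 6, z_5 = 2, r_5 = 2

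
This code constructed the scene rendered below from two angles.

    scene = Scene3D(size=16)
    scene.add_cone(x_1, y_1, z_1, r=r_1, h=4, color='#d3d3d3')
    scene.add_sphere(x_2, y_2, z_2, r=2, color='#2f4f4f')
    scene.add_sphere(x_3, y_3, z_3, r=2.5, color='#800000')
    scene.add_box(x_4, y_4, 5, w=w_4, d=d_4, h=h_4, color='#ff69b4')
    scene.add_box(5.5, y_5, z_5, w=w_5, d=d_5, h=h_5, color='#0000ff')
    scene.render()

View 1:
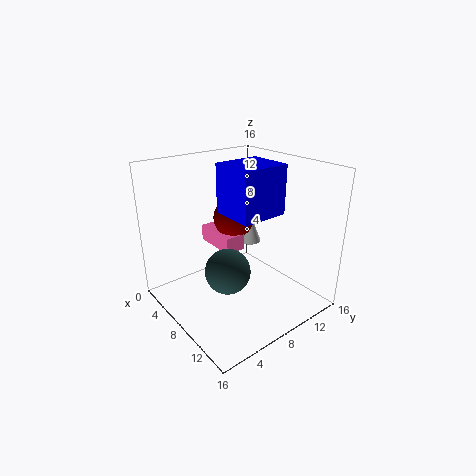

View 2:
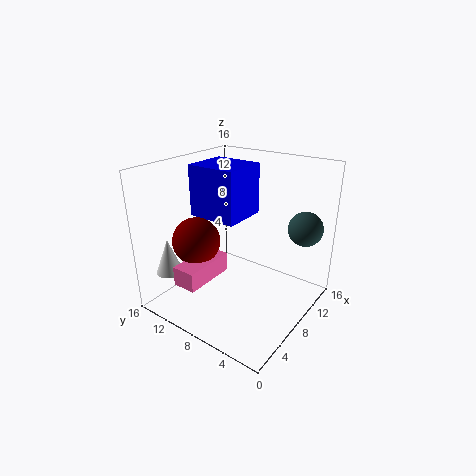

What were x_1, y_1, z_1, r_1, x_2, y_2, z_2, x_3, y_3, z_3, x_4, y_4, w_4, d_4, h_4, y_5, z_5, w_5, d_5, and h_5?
x_1 = 3; y_1 = 14; z_1 = 4; r_1 = 1.5; x_2 = 13.5; y_2 = 2.5; z_2 = 8.5; x_3 = 4; y_3 = 10.5; z_3 = 8.5; x_4 = 0.5; y_4 = 8; w_4 = 5.5; d_4 = 2.5; h_4 = 2; y_5 = 7; z_5 = 10.5; w_5 = 5; d_5 = 5.5; h_5 = 5.5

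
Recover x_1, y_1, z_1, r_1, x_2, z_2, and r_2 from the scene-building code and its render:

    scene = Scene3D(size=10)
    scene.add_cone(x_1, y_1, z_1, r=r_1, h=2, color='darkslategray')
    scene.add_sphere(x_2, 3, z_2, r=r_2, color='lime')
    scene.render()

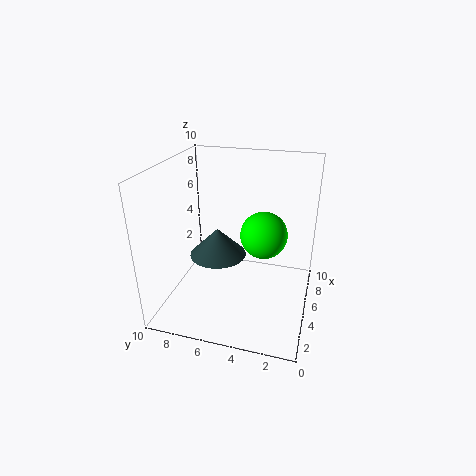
x_1 = 5, y_1 = 6.5, z_1 = 3.5, r_1 = 2, x_2 = 4, z_2 = 6, r_2 = 1.5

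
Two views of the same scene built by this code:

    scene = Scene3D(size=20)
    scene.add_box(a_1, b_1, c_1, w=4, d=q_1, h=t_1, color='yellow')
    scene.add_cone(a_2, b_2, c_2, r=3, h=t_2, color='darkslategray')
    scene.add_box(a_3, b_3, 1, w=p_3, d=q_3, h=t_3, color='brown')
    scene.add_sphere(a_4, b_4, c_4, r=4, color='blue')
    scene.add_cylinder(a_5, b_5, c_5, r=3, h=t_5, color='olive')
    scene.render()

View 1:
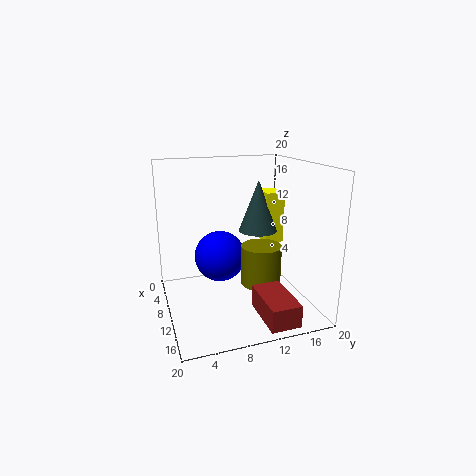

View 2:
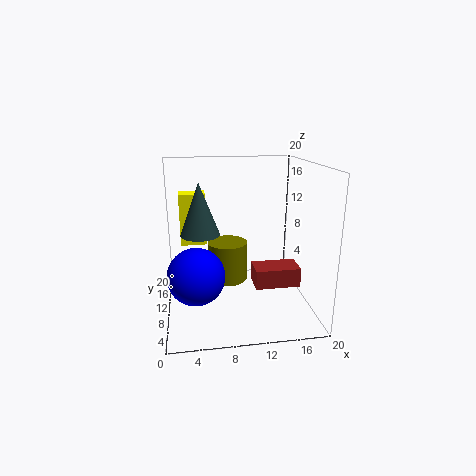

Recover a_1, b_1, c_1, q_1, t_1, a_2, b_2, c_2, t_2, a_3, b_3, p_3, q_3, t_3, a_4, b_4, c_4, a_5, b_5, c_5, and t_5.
a_1 = 2
b_1 = 16
c_1 = 7
q_1 = 3
t_1 = 8
a_2 = 5
b_2 = 15
c_2 = 9
t_2 = 8
a_3 = 13
b_3 = 11
p_3 = 7
q_3 = 4
t_3 = 3
a_4 = 4
b_4 = 9
c_4 = 5
a_5 = 9
b_5 = 14
c_5 = 2
t_5 = 6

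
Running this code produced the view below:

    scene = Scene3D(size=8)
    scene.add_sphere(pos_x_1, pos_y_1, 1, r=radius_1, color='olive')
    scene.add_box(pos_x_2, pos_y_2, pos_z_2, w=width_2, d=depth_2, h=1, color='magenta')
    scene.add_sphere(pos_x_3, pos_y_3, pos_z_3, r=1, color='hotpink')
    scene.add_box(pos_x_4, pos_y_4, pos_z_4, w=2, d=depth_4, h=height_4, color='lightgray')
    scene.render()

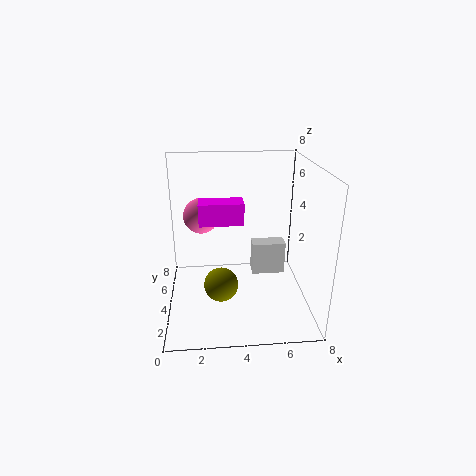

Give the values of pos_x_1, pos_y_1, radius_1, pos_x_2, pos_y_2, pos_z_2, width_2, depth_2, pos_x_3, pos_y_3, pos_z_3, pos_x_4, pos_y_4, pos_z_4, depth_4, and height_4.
pos_x_1 = 3, pos_y_1 = 4, radius_1 = 1, pos_x_2 = 2, pos_y_2 = 1, pos_z_2 = 6, width_2 = 2, depth_2 = 1, pos_x_3 = 2, pos_y_3 = 5, pos_z_3 = 5, pos_x_4 = 5, pos_y_4 = 5, pos_z_4 = 1, depth_4 = 1, height_4 = 2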